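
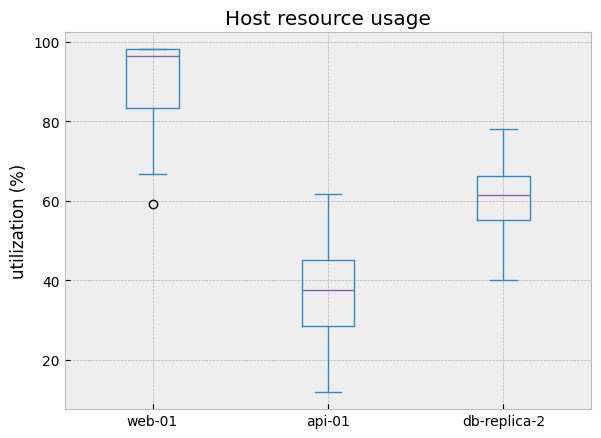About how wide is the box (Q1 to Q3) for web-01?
≈ 15

Q3 ≈ 100, Q1 ≈ 85; IQR ≈ 15.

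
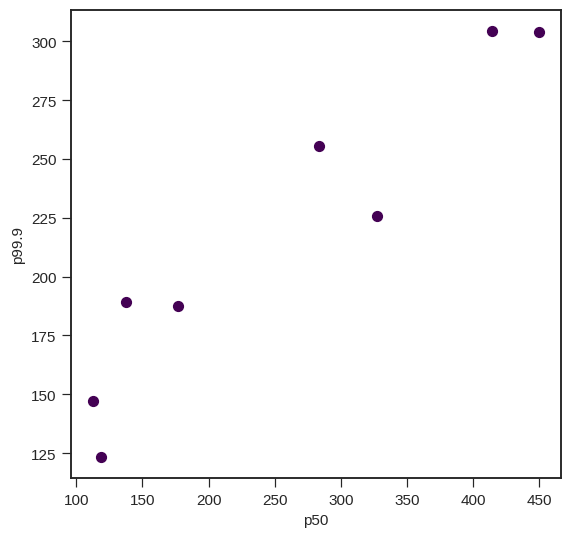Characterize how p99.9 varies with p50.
Points are positively correlated; strong (|r| ≈ 1.0).

positive, strong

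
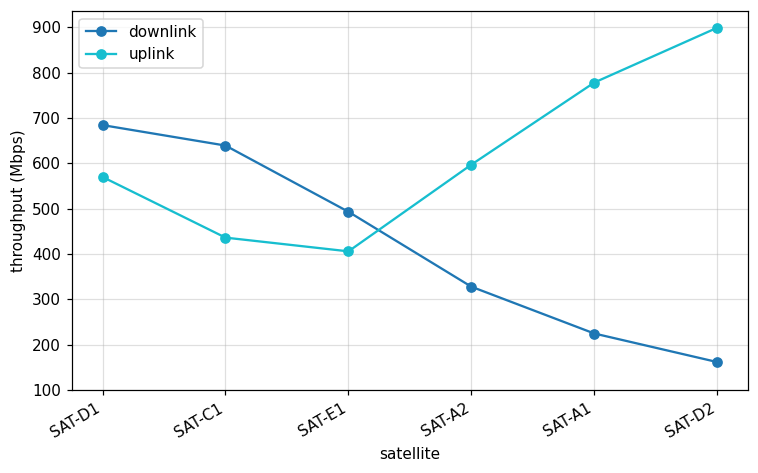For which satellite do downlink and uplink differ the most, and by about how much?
SAT-D2: downlink ≈ 200, uplink ≈ 900 → gap ≈ 700. Next-largest (SAT-A1) is only ≈ 600.

SAT-D2, ≈ 700 Mbps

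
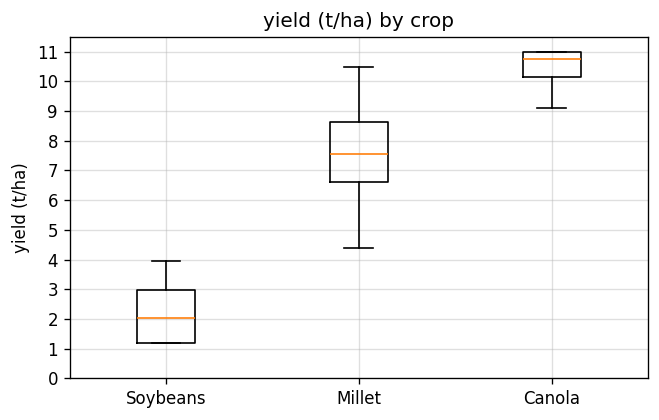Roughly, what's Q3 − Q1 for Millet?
Q3 ≈ 9, Q1 ≈ 7; IQR ≈ 2.

≈ 2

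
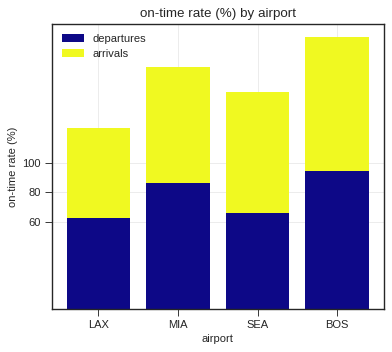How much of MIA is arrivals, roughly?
arrivals top ≈ 160, bottom ≈ 80; segment ≈ 80.

≈ 80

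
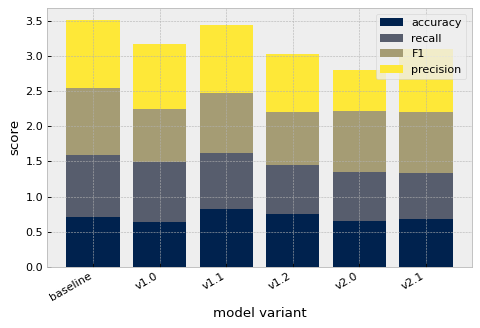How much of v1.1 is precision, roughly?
precision top ≈ 3.5, bottom ≈ 2.5; segment ≈ 1.0.

≈ 1.0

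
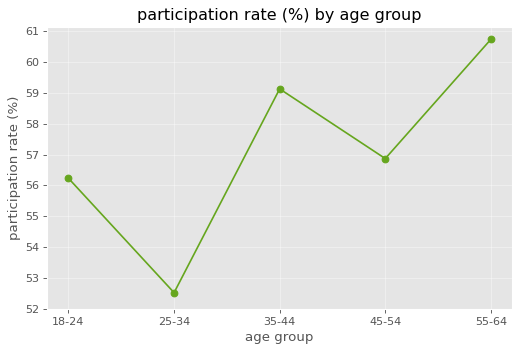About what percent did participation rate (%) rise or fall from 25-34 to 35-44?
25-34 ≈ 53, 35-44 ≈ 59; (59 − 53) / 53 ≈ +11.3%.

≈ +11.3%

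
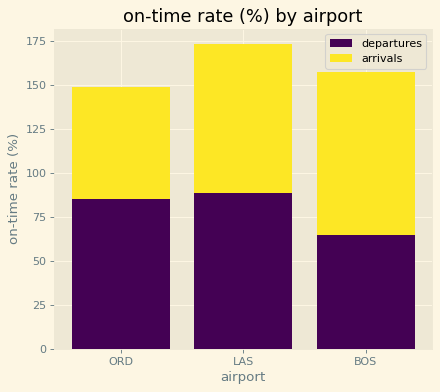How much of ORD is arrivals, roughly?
arrivals top ≈ 140, bottom ≈ 80; segment ≈ 60.

≈ 60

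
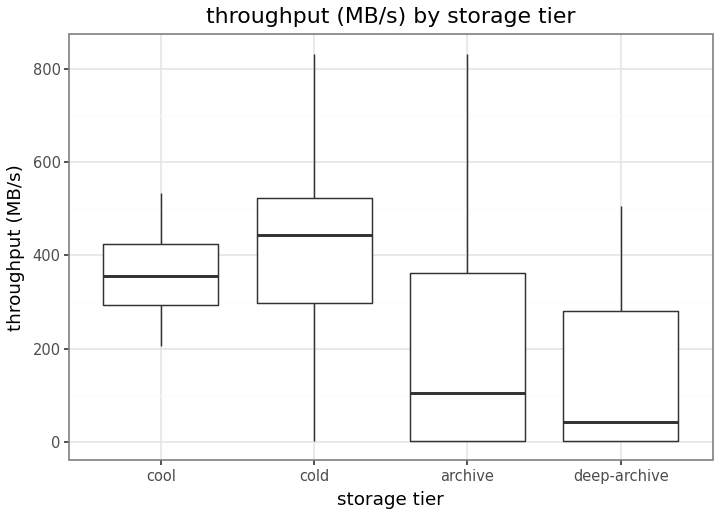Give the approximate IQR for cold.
Q3 ≈ 525, Q1 ≈ 300; IQR ≈ 225.

≈ 225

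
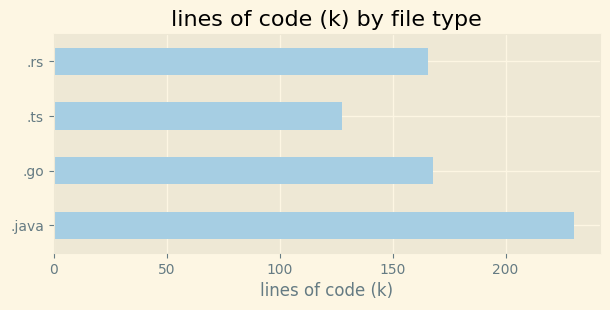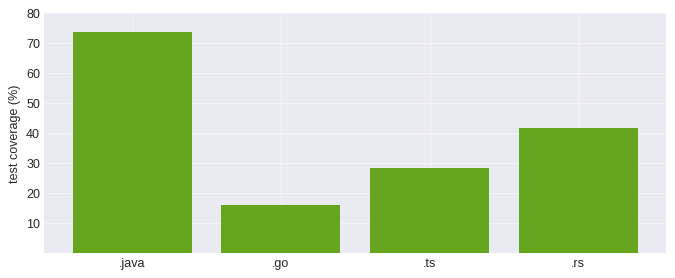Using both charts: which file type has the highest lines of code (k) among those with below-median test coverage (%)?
Chart 2 median test coverage (%) ≈ 30; below-median file types: .go, .ts. Among those, .go has the highest lines of code (k) (≈ 175).

.go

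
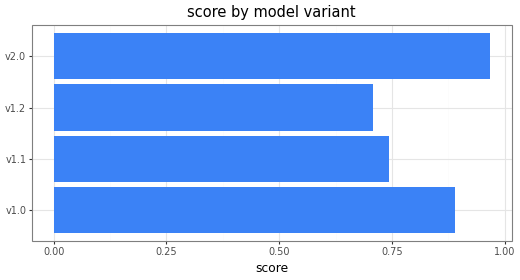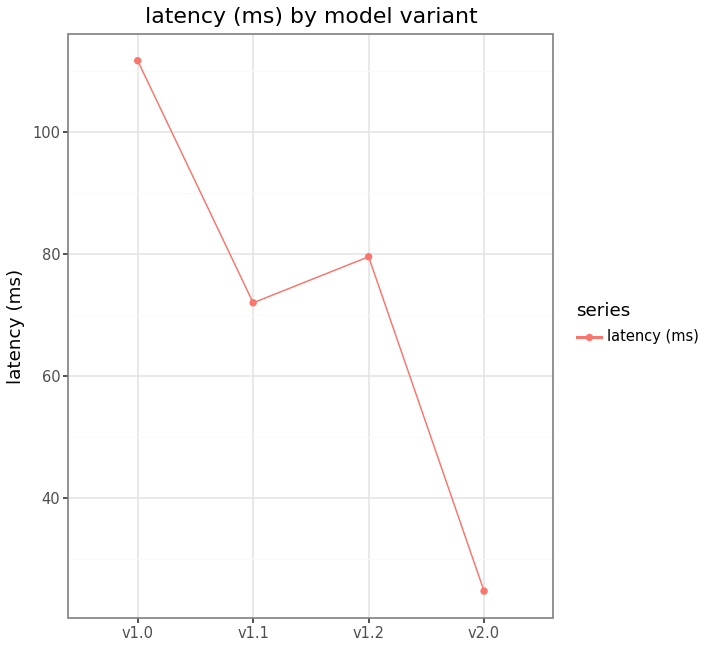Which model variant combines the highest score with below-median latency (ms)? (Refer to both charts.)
Chart 2 median latency (ms) ≈ 80; below-median model variants: v1.1, v2.0. Among those, v2.0 has the highest score (≈ 1).

v2.0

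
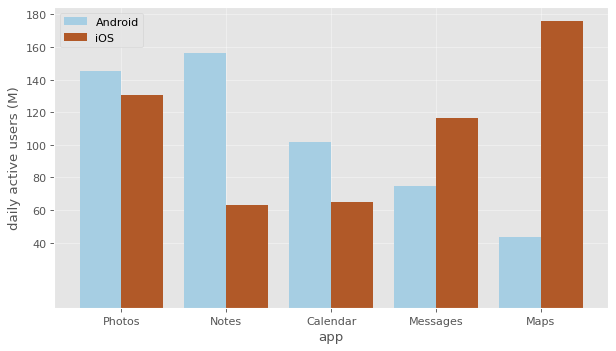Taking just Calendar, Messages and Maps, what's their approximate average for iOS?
≈ 120

(60 + 120 + 180) / 3 ≈ 120.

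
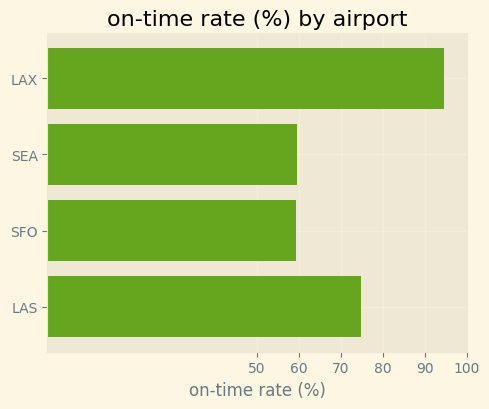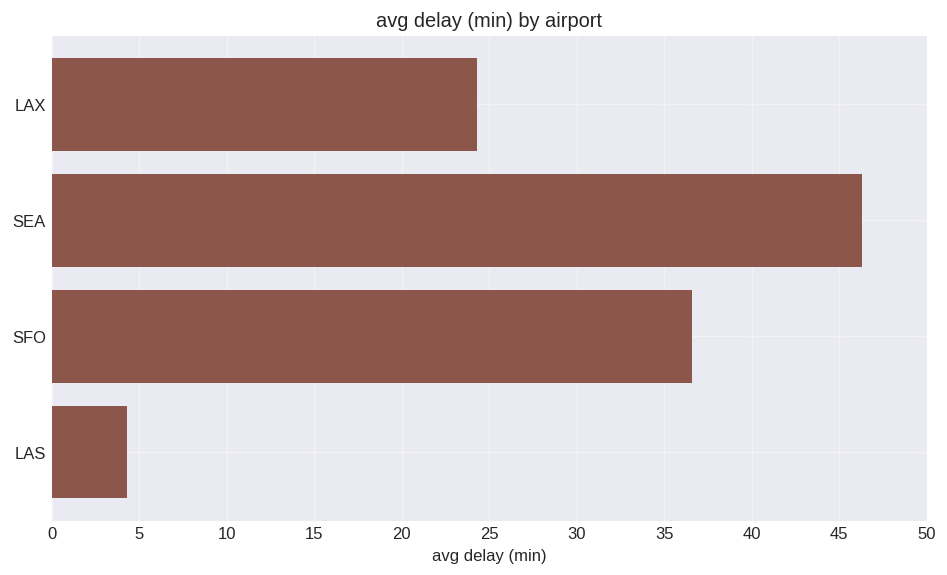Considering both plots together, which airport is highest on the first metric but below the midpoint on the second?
Chart 2 median avg delay (min) ≈ 30; below-median airports: LAX, LAS. Among those, LAX has the highest on-time rate (%) (≈ 90).

LAX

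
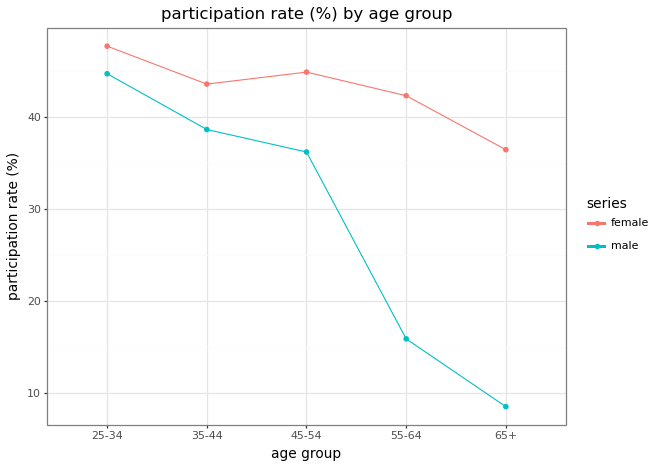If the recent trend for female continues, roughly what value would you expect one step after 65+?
Last three: 45, 40, 35 → slope ≈ -5/step → next ≈ 30.

≈ 30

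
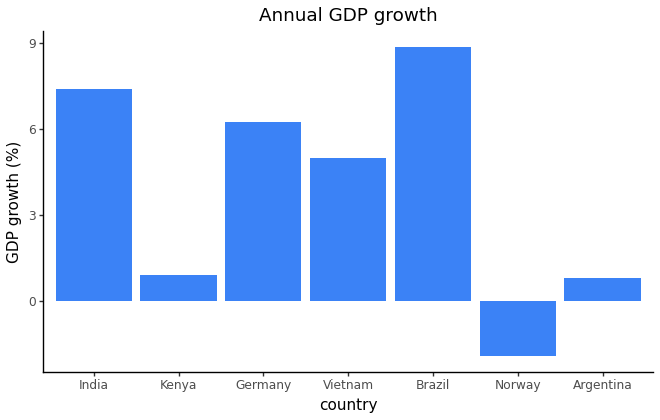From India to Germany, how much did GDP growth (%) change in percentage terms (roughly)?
India ≈ 7, Germany ≈ 6; (6 − 7) / 7 ≈ -14.3%.

≈ -14.3%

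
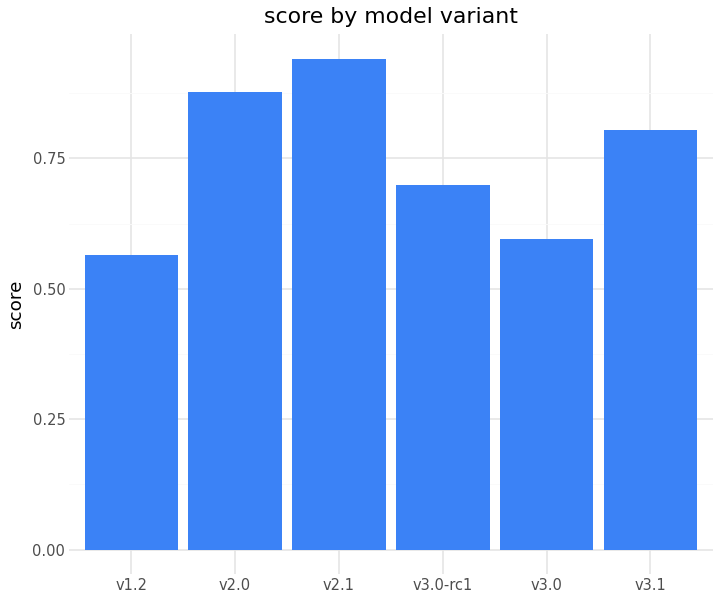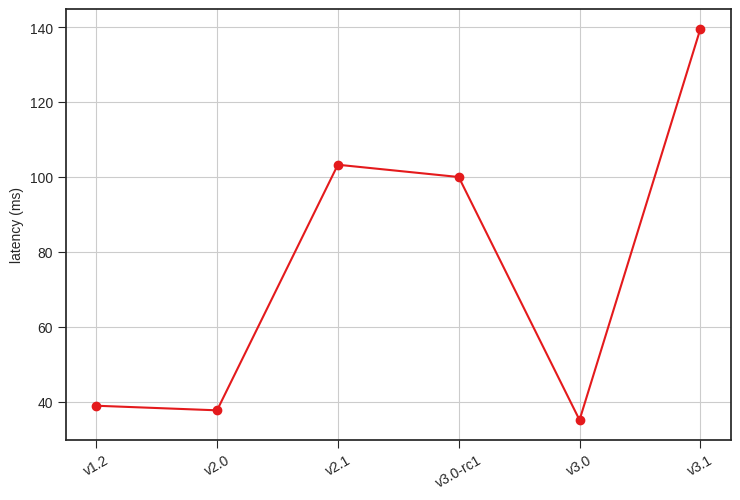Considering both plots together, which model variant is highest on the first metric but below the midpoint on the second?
Chart 2 median latency (ms) ≈ 60; below-median model variants: v1.2, v2.0, v3.0. Among those, v2.0 has the highest score (≈ 0.9).

v2.0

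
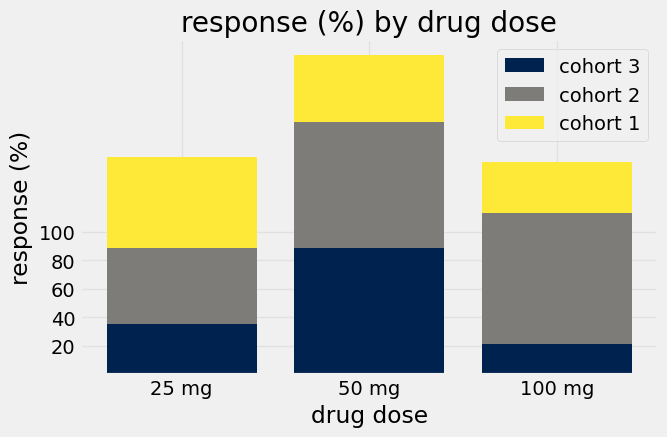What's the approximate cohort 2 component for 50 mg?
≈ 100

cohort 2 top ≈ 180, bottom ≈ 80; segment ≈ 100.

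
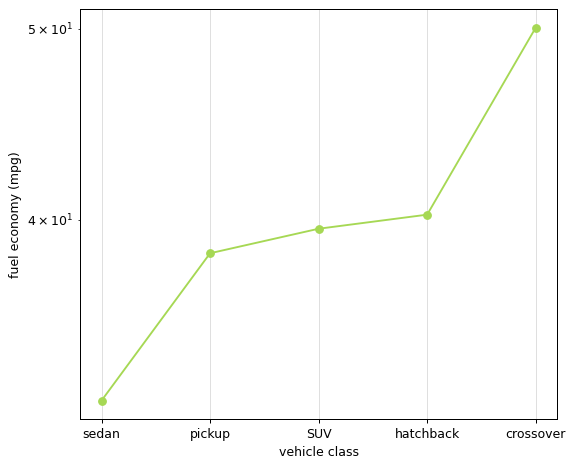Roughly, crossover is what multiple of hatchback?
crossover ≈ 50, hatchback ≈ 40; 50/40 ≈ 1.25.

≈ 1.25×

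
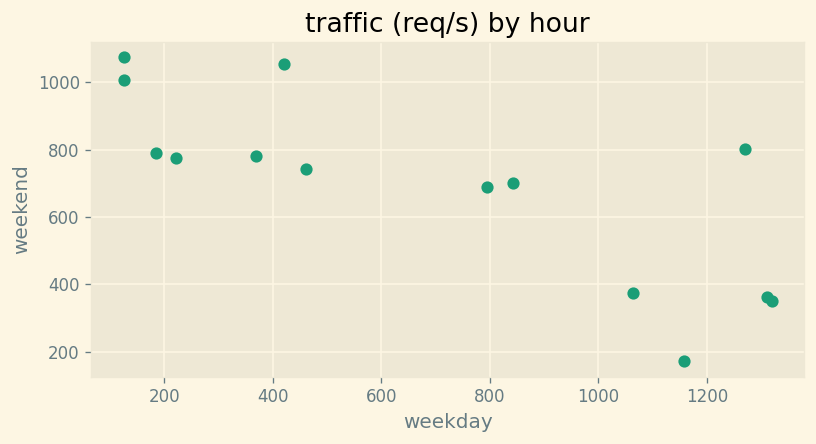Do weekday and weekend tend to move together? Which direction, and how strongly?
negative, strong

Points are negatively correlated; strong (|r| ≈ 0.8).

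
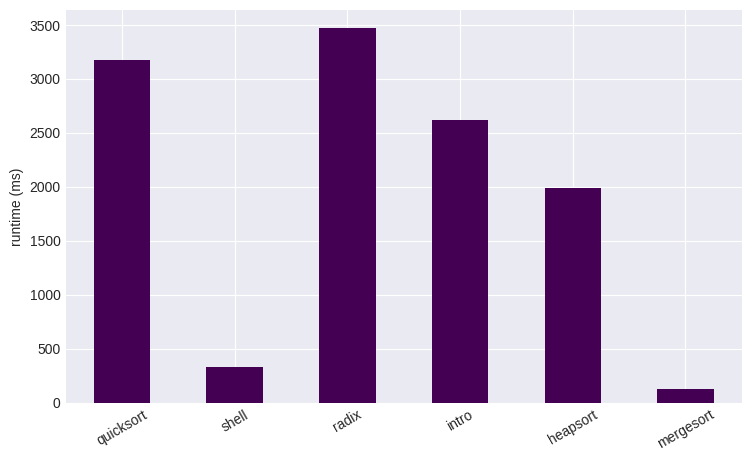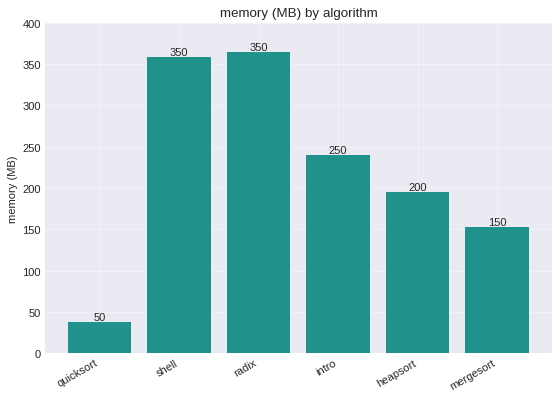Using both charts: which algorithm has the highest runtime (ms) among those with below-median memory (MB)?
quicksort

Chart 2 median memory (MB) ≈ 200; below-median algorithms: quicksort, heapsort, mergesort. Among those, quicksort has the highest runtime (ms) (≈ 3000).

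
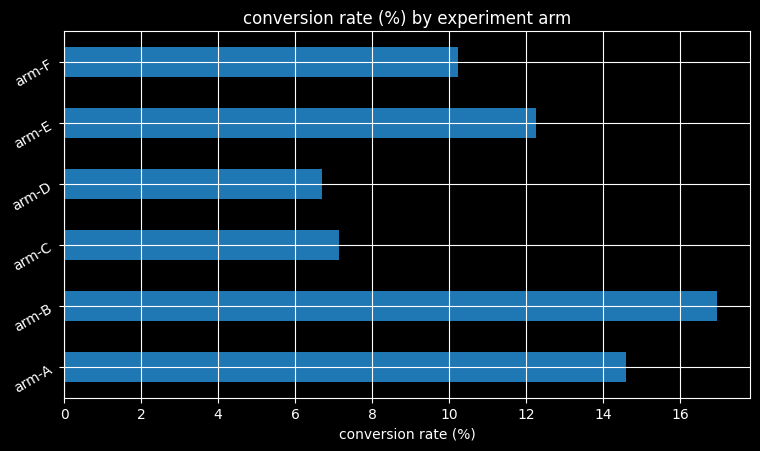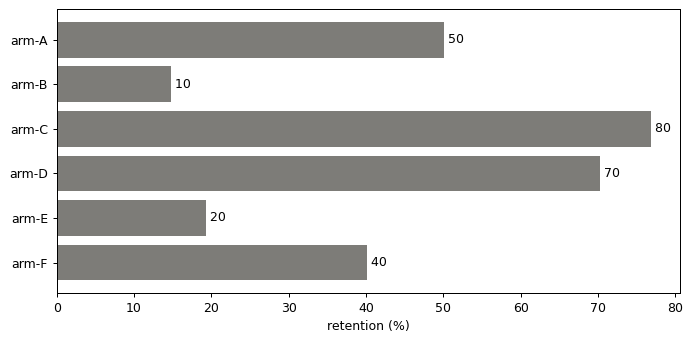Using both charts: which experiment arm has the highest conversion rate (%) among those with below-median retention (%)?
Chart 2 median retention (%) ≈ 50; below-median experiment arms: arm-B, arm-E, arm-F. Among those, arm-B has the highest conversion rate (%) (≈ 16).

arm-B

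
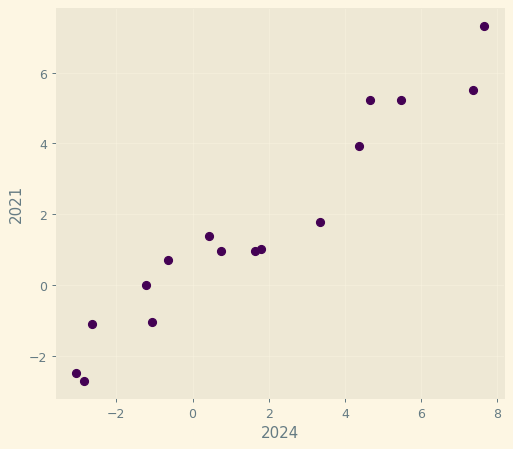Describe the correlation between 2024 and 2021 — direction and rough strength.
positive, strong

Points are positively correlated; strong (|r| ≈ 1.0).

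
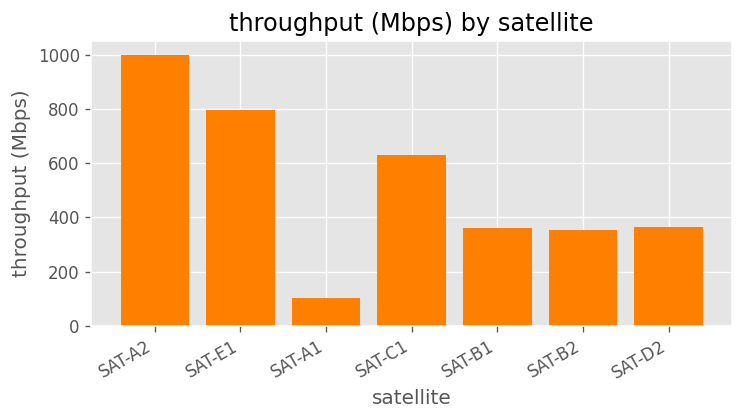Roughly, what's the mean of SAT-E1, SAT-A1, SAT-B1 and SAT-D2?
≈ 425

(800 + 100 + 400 + 400) / 4 ≈ 425.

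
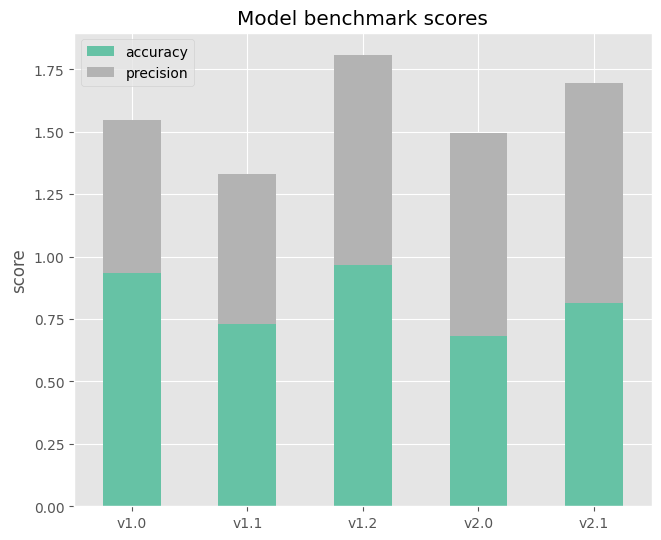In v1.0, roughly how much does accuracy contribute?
accuracy top ≈ 1.0, bottom ≈ 0.0; segment ≈ 1.0.

≈ 1.0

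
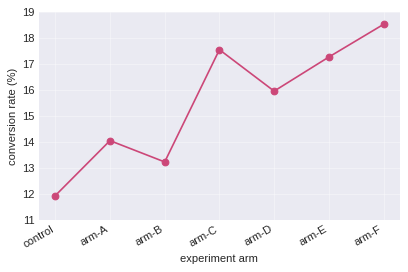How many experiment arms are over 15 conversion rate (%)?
4

Above 15: arm-C, arm-D, arm-E, arm-F.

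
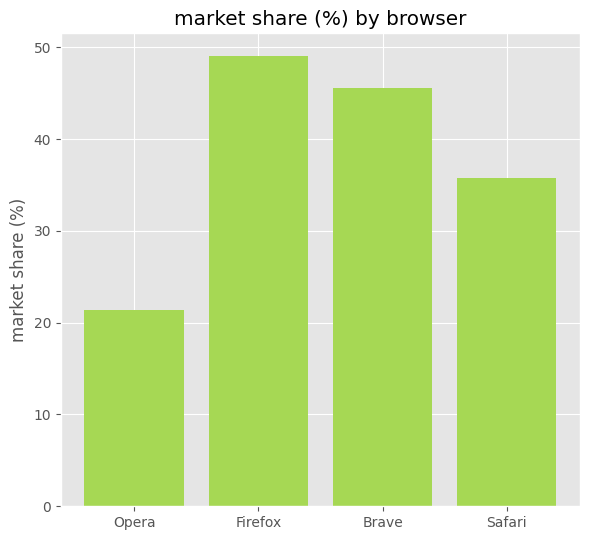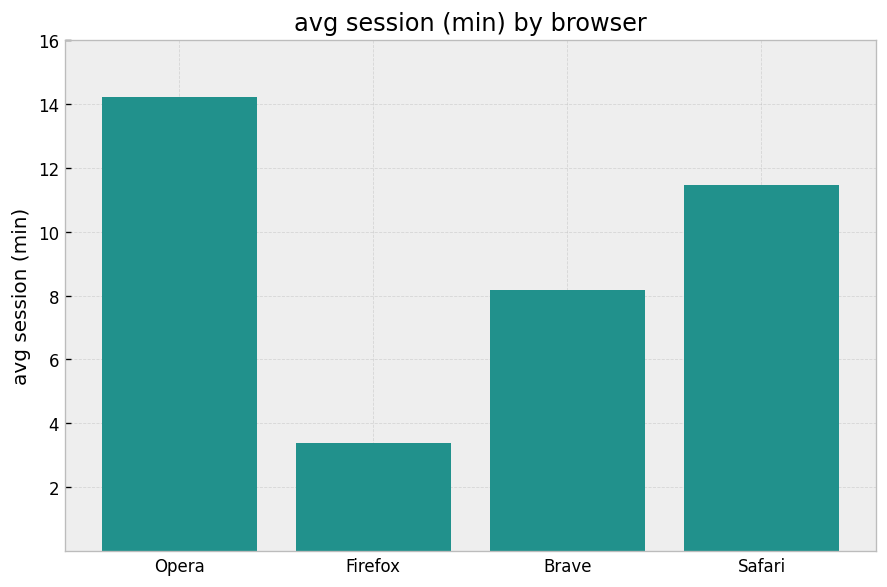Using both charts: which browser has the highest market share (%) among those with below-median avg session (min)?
Firefox

Chart 2 median avg session (min) ≈ 10; below-median browsers: Firefox, Brave. Among those, Firefox has the highest market share (%) (≈ 50).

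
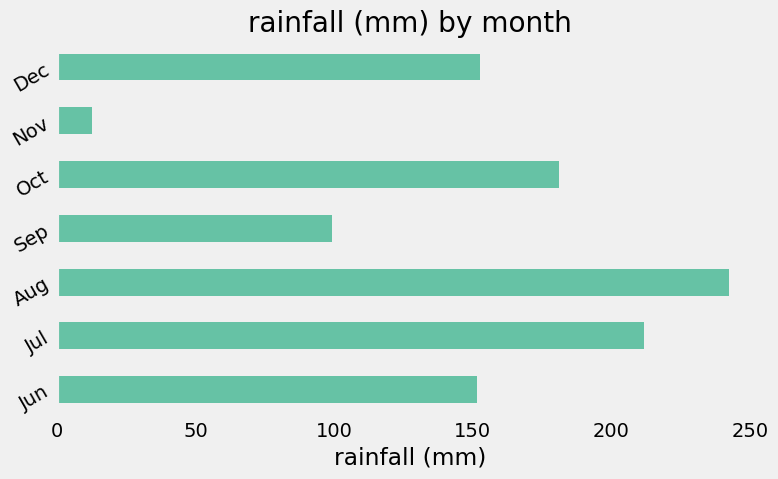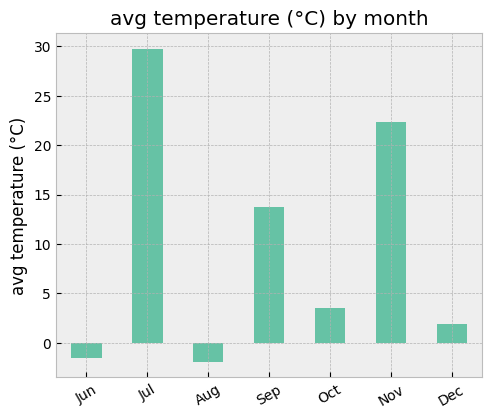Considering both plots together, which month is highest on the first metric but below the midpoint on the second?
Chart 2 median avg temperature (°C) ≈ 5; below-median months: Jun, Aug, Dec. Among those, Aug has the highest rainfall (mm) (≈ 250).

Aug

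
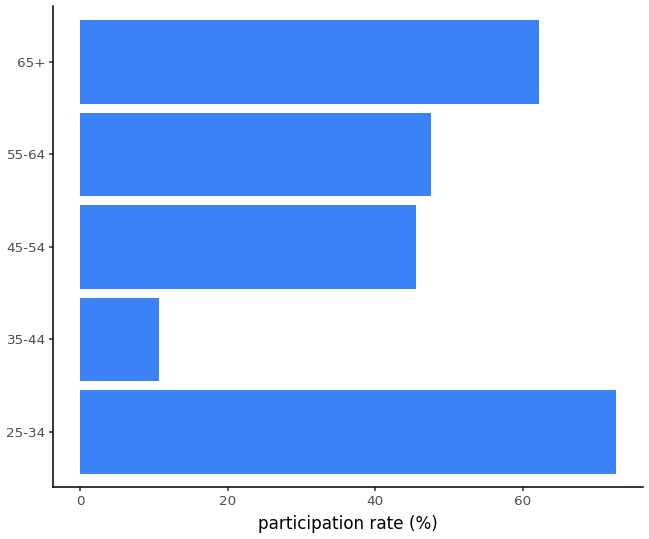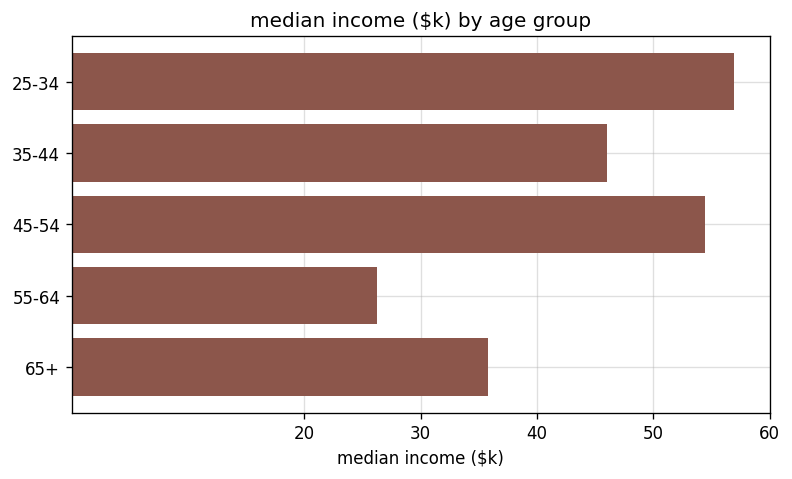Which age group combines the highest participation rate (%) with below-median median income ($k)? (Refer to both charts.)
Chart 2 median median income ($k) ≈ 50; below-median age groups: 55-64, 65+. Among those, 65+ has the highest participation rate (%) (≈ 60).

65+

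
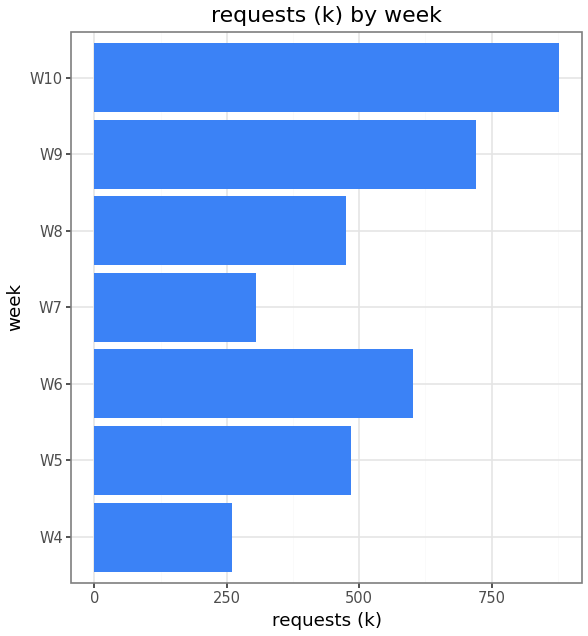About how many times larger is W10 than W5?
≈ 1.8×

W10 ≈ 900, W5 ≈ 500; 900/500 ≈ 1.8.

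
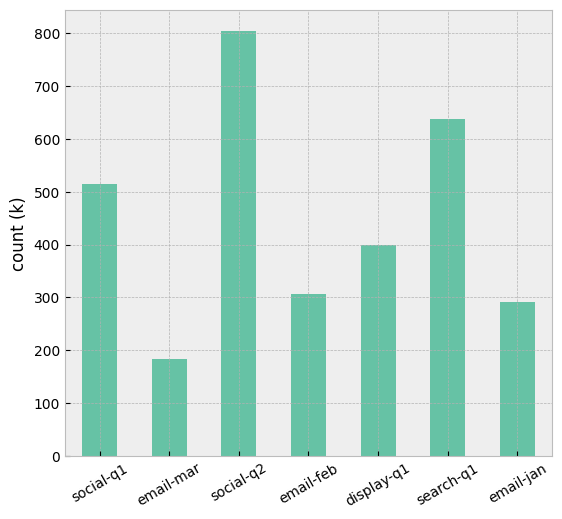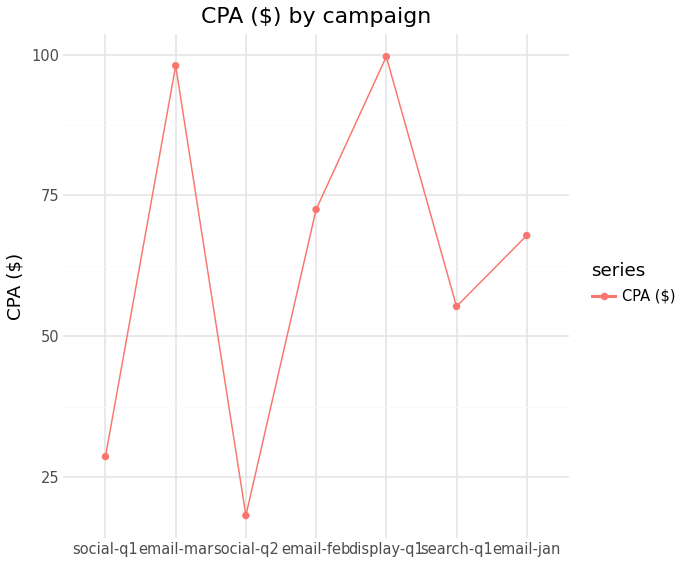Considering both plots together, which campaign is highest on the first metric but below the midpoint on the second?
Chart 2 median CPA ($) ≈ 70; below-median campaigns: social-q1, social-q2, search-q1. Among those, social-q2 has the highest count (k) (≈ 800).

social-q2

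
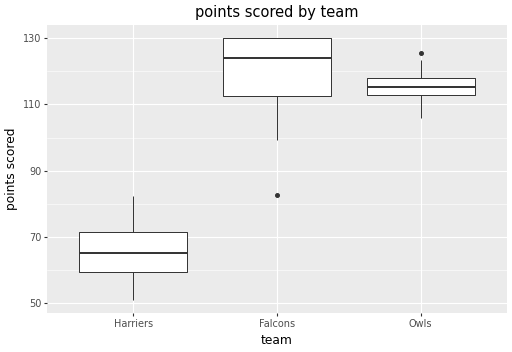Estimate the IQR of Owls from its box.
≈ 5

Q3 ≈ 120, Q1 ≈ 115; IQR ≈ 5.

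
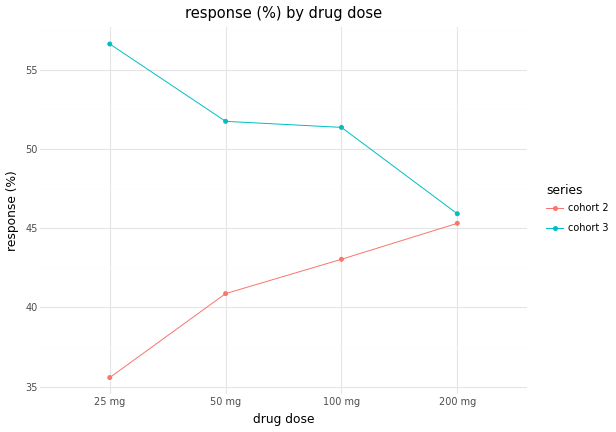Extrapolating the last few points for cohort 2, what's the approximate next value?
≈ 49

Last three: 40, 44, 46 → slope ≈ 3/step → next ≈ 49.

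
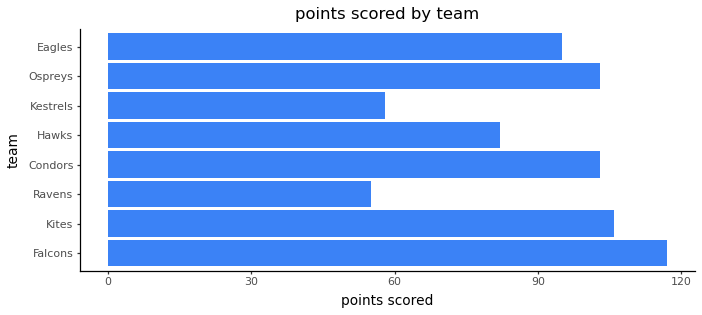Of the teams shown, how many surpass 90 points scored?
Above 90: Falcons, Kites, Condors, Ospreys, Eagles.

5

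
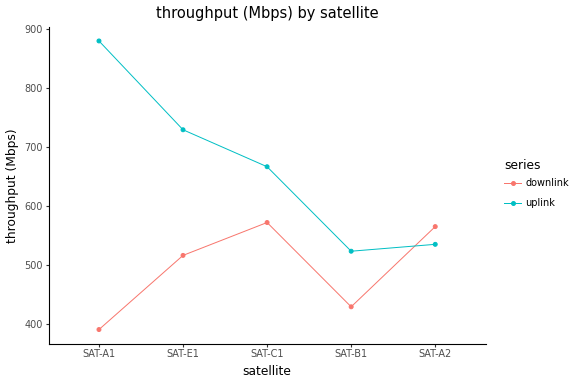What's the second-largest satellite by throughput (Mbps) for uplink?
Top 3 for uplink: SAT-A1 ≈ 900, SAT-E1 ≈ 750, SAT-C1 ≈ 650.

SAT-E1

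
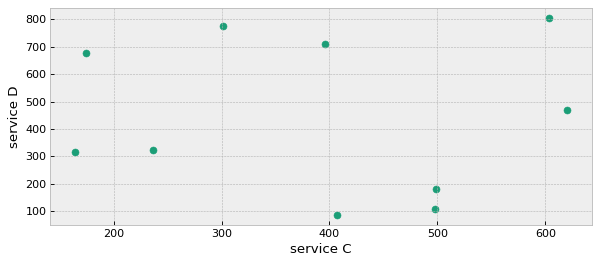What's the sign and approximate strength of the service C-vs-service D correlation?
no clear correlation

Points are roughly uncorrelated; weak (|r| ≈ 0.0).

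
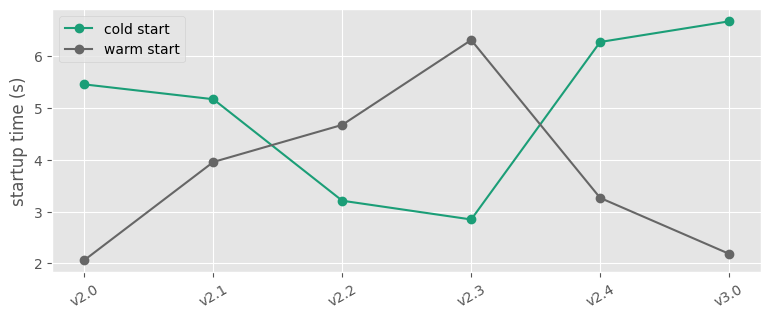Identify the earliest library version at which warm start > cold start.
v2.1: warm start ≈ 4.0 vs cold start ≈ 5.0 (not yet); v2.2: warm start ≈ 4.5 vs cold start ≈ 3.0 (first crossover).

v2.2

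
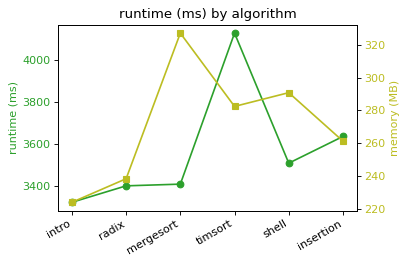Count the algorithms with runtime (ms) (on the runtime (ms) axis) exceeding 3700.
1

Above 3700: timsort.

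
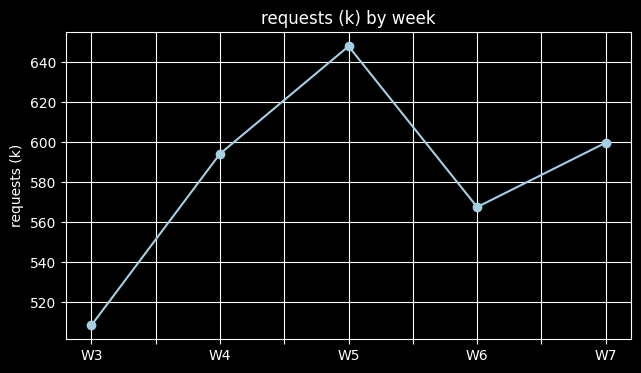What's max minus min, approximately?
≈ 140

Max W5 ≈ 640, min W3 ≈ 500; range ≈ 140.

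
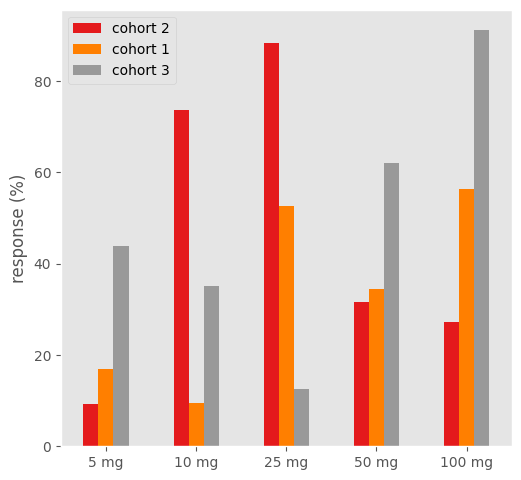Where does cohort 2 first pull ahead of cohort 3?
10 mg

5 mg: cohort 2 ≈ 10 vs cohort 3 ≈ 40 (not yet); 10 mg: cohort 2 ≈ 70 vs cohort 3 ≈ 40 (first crossover).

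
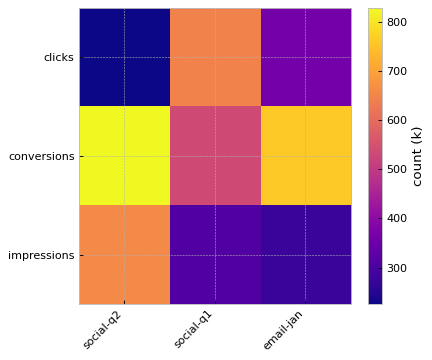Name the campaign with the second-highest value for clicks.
Top 3 for clicks: social-q1 ≈ 600, email-jan ≈ 400, social-q2 ≈ 200.

email-jan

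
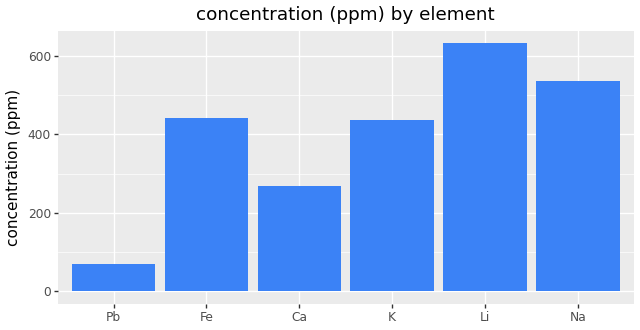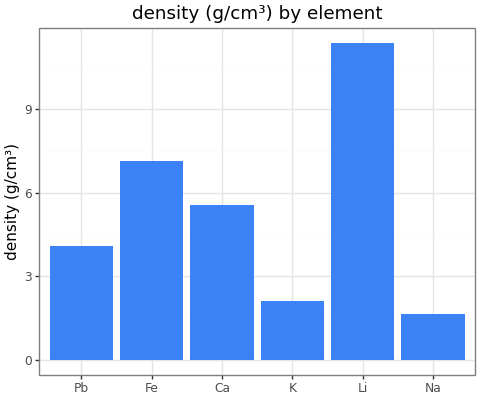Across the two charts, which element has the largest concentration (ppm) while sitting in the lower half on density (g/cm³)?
Na

Chart 2 median density (g/cm³) ≈ 4; below-median elements: Pb, K, Na. Among those, Na has the highest concentration (ppm) (≈ 500).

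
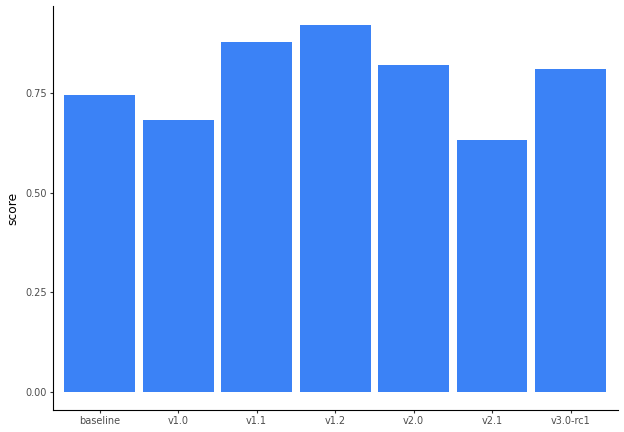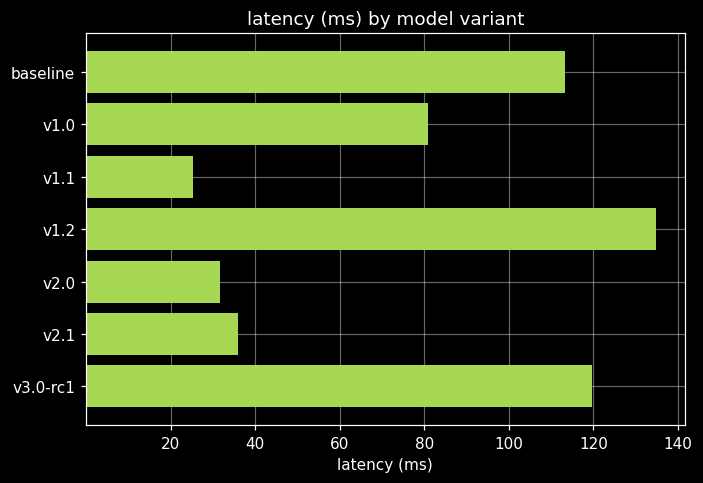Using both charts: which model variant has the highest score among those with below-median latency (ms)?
Chart 2 median latency (ms) ≈ 80; below-median model variants: v1.1, v2.0, v2.1. Among those, v1.1 has the highest score (≈ 0.9).

v1.1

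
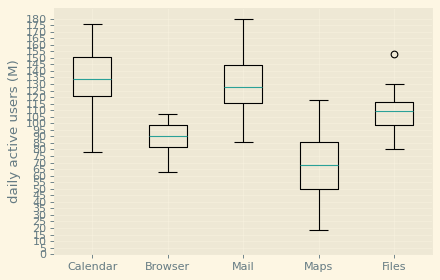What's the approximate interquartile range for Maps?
Q3 ≈ 85, Q1 ≈ 50; IQR ≈ 35.

≈ 35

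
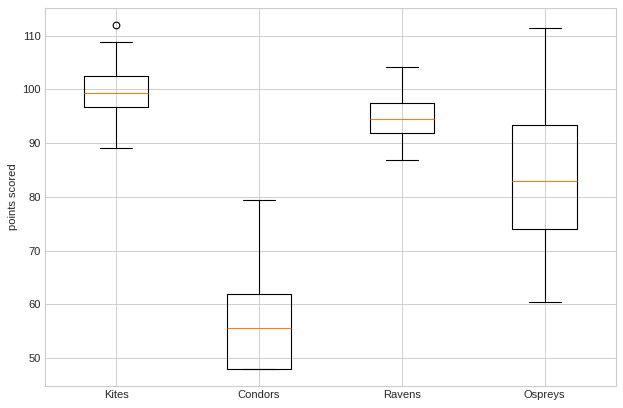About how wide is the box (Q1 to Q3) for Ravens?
Q3 ≈ 95, Q1 ≈ 90; IQR ≈ 5.

≈ 5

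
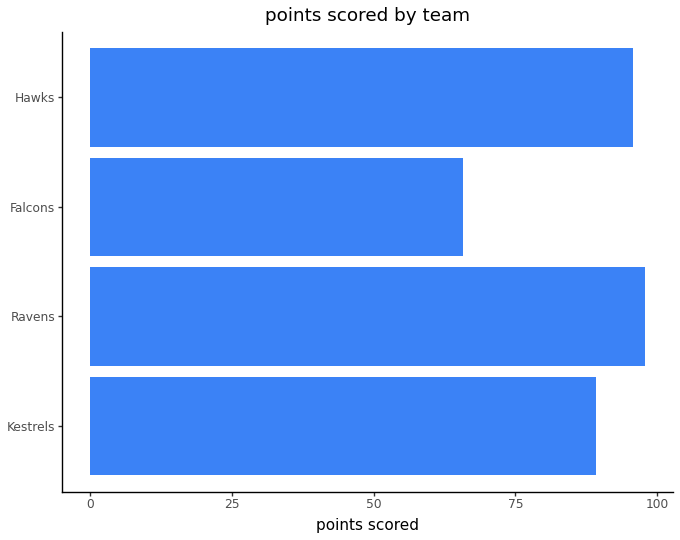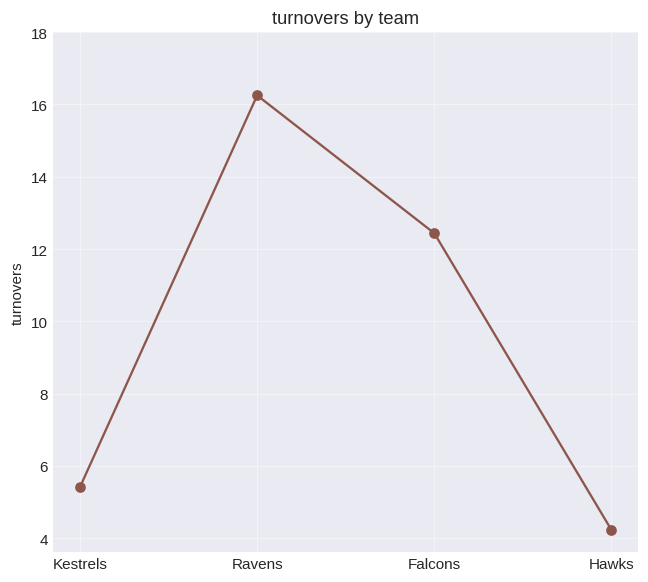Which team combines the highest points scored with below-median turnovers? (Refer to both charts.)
Chart 2 median turnovers ≈ 8; below-median teams: Kestrels, Hawks. Among those, Hawks has the highest points scored (≈ 100).

Hawks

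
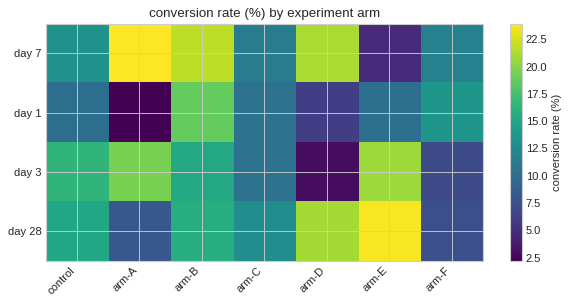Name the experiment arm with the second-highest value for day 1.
Top 3 for day 1: arm-B ≈ 18, arm-F ≈ 14, arm-C ≈ 10.

arm-F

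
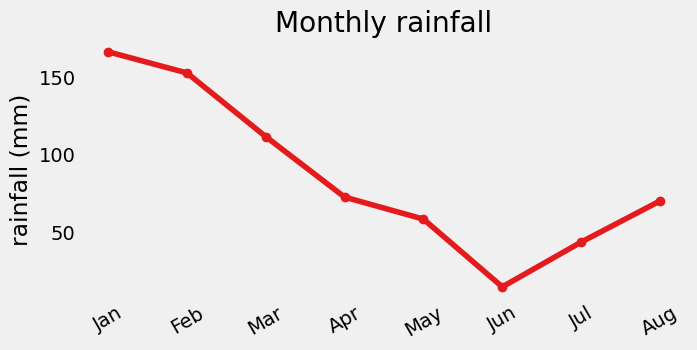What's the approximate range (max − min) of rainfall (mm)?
Max Jan ≈ 160, min Jun ≈ 20; range ≈ 140.

≈ 140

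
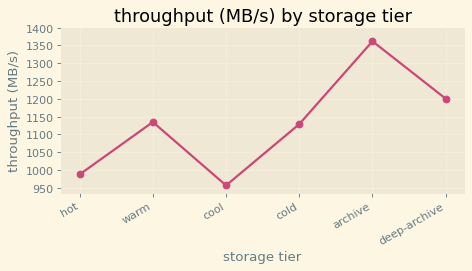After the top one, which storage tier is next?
deep-archive

Top 3: archive ≈ 1350, deep-archive ≈ 1200, warm ≈ 1150.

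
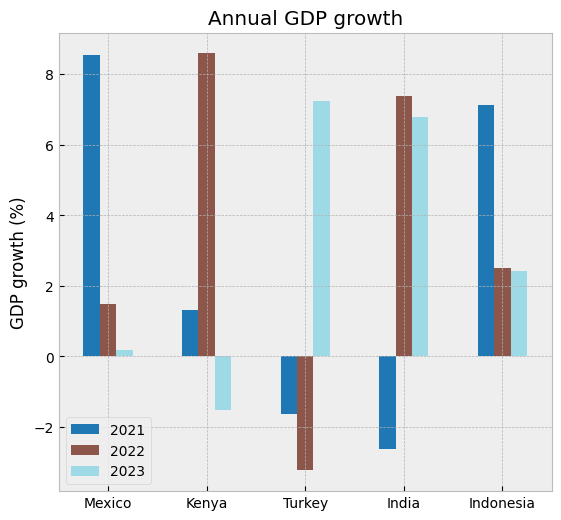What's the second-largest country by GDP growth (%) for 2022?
Top 3 for 2022: Kenya ≈ 9, India ≈ 7, Indonesia ≈ 2.

India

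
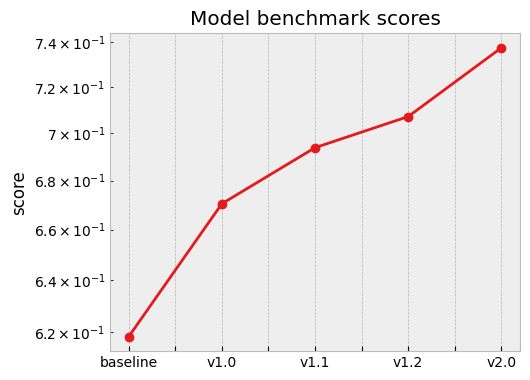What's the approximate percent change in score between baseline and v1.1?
≈ +11.3%

baseline ≈ 0.62, v1.1 ≈ 0.69; (0.69 − 0.62) / 0.62 ≈ +11.3%.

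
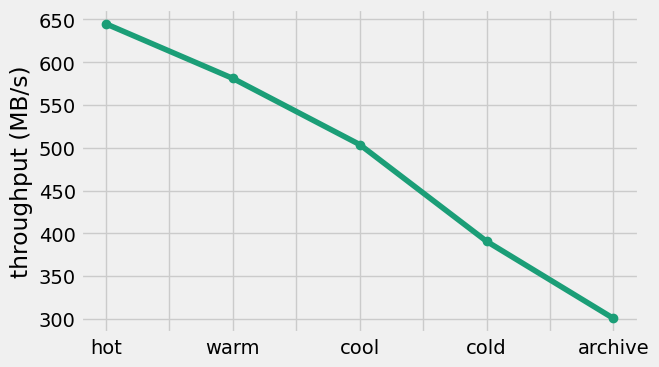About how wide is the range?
≈ 350

Max hot ≈ 650, min archive ≈ 300; range ≈ 350.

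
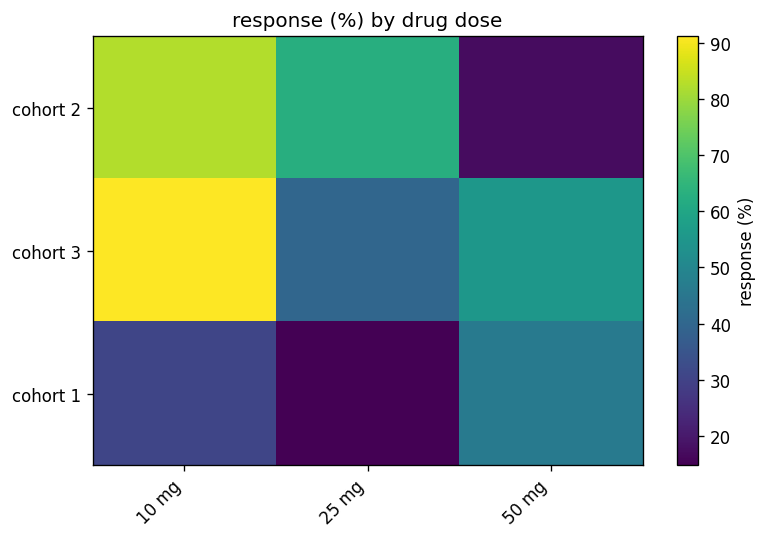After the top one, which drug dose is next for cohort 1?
10 mg

Top 3 for cohort 1: 50 mg ≈ 50, 10 mg ≈ 30, 25 mg ≈ 10.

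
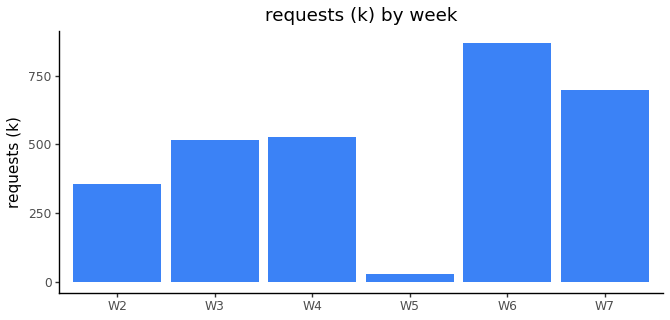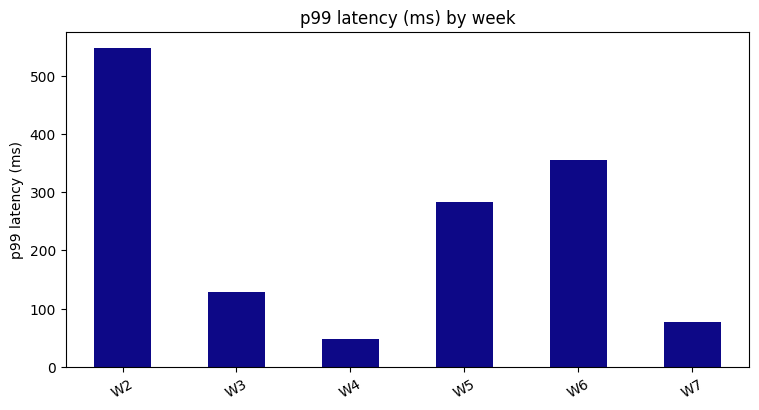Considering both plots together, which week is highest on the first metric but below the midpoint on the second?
W7

Chart 2 median p99 latency (ms) ≈ 200; below-median weeks: W3, W4, W7. Among those, W7 has the highest requests (k) (≈ 700).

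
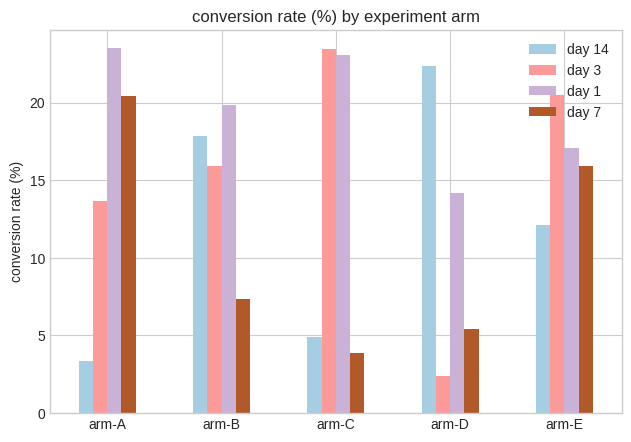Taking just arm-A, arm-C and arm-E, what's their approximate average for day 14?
≈ 7

(4 + 4 + 12) / 3 ≈ 7.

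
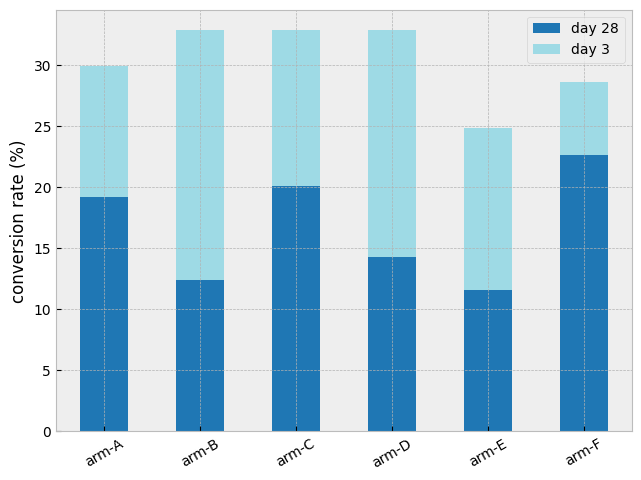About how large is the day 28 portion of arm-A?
day 28 top ≈ 20, bottom ≈ 0; segment ≈ 20.

≈ 20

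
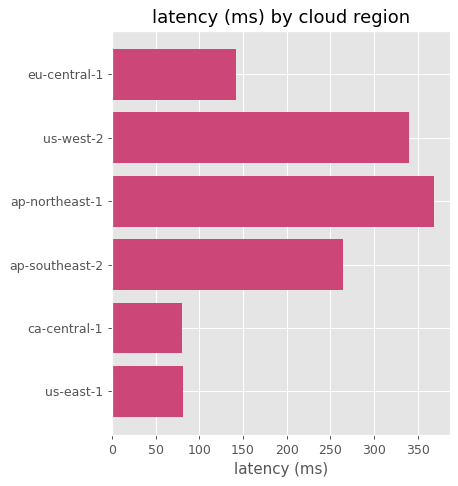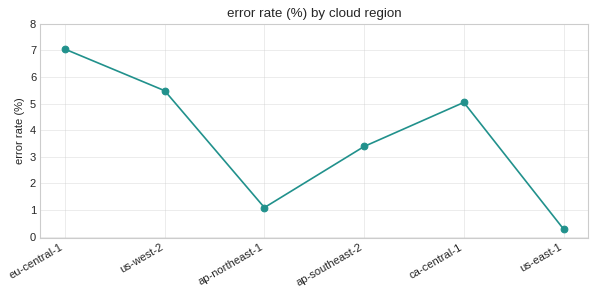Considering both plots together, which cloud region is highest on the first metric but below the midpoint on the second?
Chart 2 median error rate (%) ≈ 4; below-median cloud regions: ap-northeast-1, ap-southeast-2, us-east-1. Among those, ap-northeast-1 has the highest latency (ms) (≈ 350).

ap-northeast-1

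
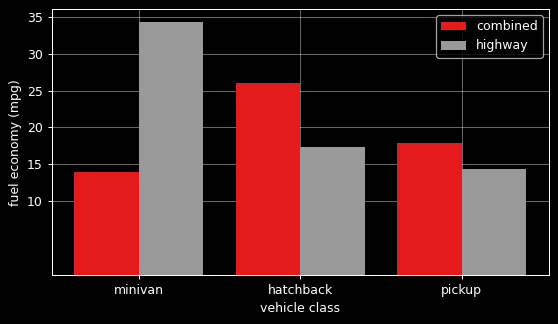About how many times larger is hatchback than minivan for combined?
≈ 1.67×

hatchback ≈ 25, minivan ≈ 15; 25/15 ≈ 1.67.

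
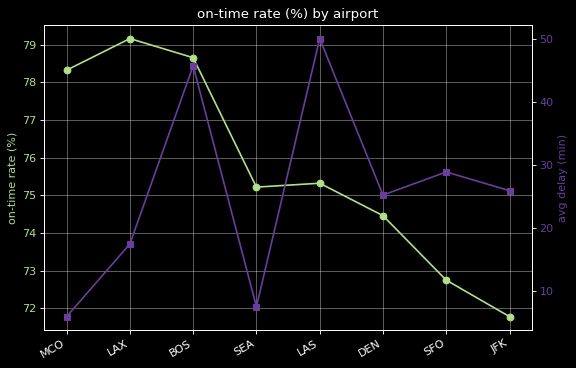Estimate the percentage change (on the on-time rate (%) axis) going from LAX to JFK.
LAX ≈ 79, JFK ≈ 72; (72 − 79) / 79 ≈ -8.9%.

≈ -8.9%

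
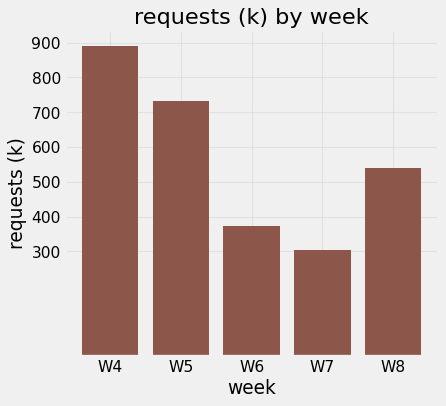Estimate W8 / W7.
≈ 1.67×

W8 ≈ 500, W7 ≈ 300; 500/300 ≈ 1.67.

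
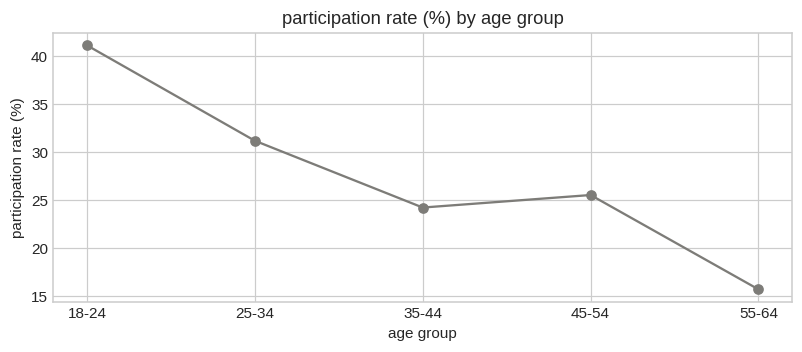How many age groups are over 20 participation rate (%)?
4

Above 20: 18-24, 25-34, 35-44, 45-54.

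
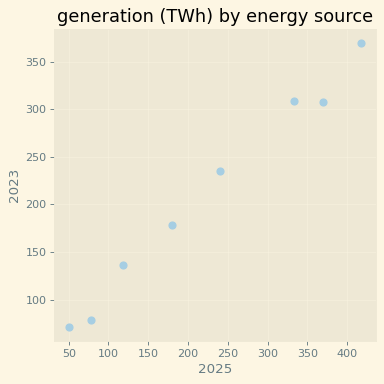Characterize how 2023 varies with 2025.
positive, strong

Points are positively correlated; strong (|r| ≈ 1.0).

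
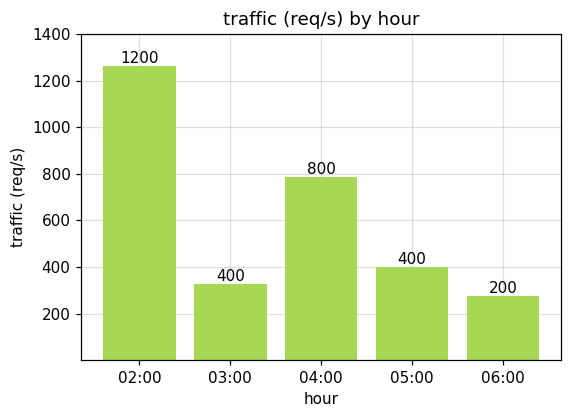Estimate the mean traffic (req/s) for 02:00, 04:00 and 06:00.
≈ 733

(1200 + 800 + 200) / 3 ≈ 733.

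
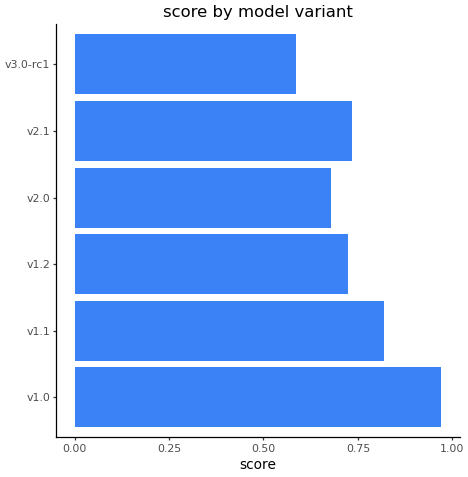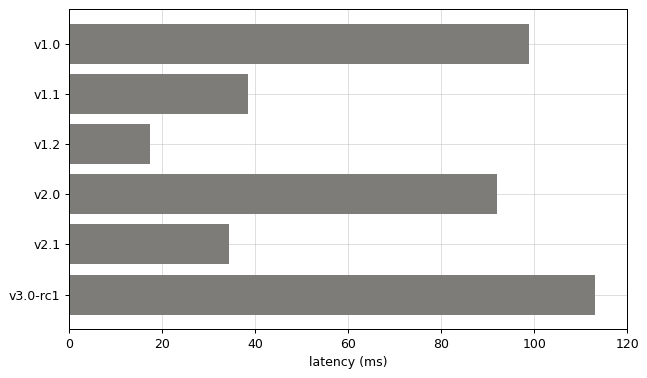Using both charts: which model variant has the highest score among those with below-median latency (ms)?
Chart 2 median latency (ms) ≈ 60; below-median model variants: v1.1, v1.2, v2.1. Among those, v1.1 has the highest score (≈ 0.8).

v1.1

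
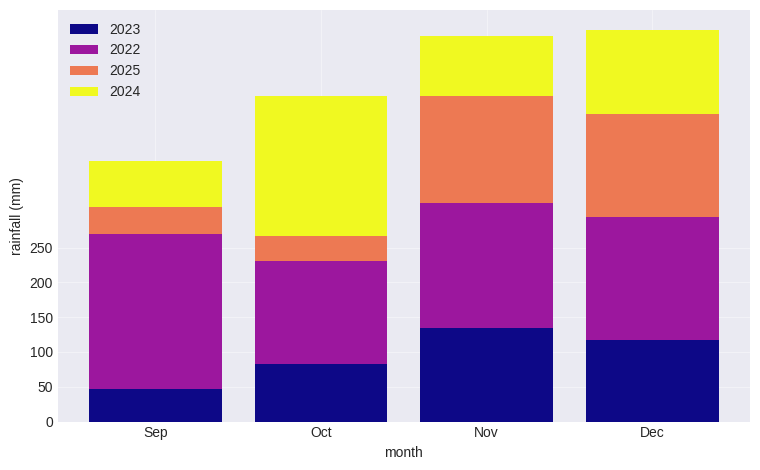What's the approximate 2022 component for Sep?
2022 top ≈ 250, bottom ≈ 50; segment ≈ 200.

≈ 200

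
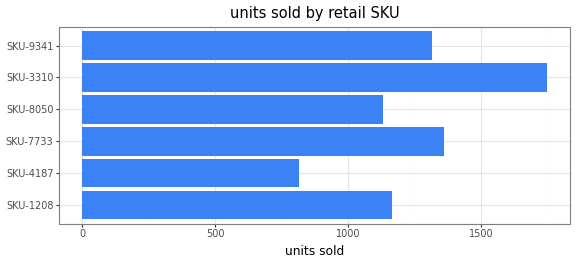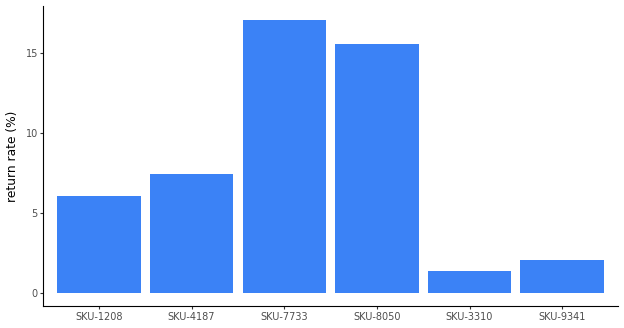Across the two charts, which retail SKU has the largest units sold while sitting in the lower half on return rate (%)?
SKU-3310

Chart 2 median return rate (%) ≈ 6; below-median retail SKUs: SKU-1208, SKU-3310, SKU-9341. Among those, SKU-3310 has the highest units sold (≈ 1800).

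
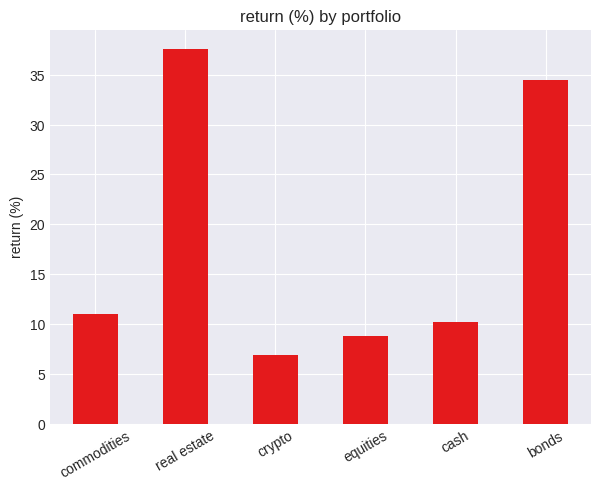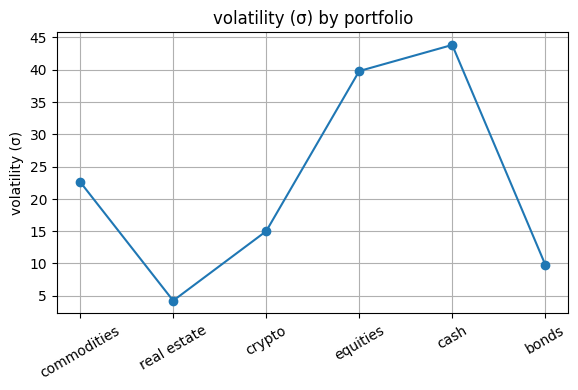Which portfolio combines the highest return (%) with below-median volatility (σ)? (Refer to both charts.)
Chart 2 median volatility (σ) ≈ 20; below-median portfolios: real estate, crypto, bonds. Among those, real estate has the highest return (%) (≈ 40).

real estate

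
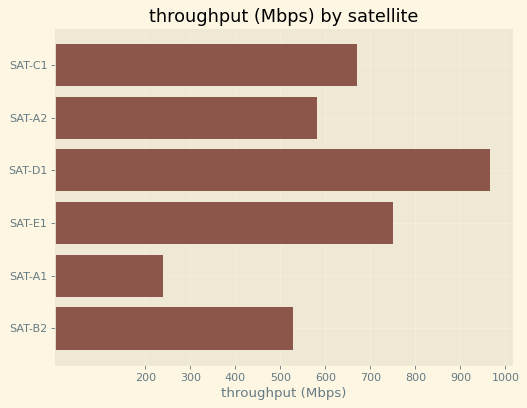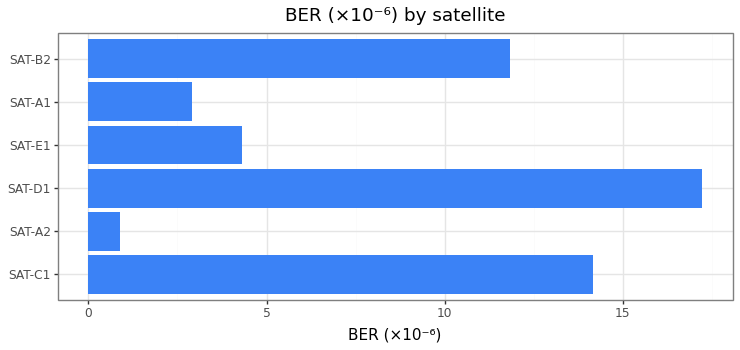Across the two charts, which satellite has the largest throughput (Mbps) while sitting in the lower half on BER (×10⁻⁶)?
Chart 2 median BER (×10⁻⁶) ≈ 8; below-median satellites: SAT-A2, SAT-E1, SAT-A1. Among those, SAT-E1 has the highest throughput (Mbps) (≈ 800).

SAT-E1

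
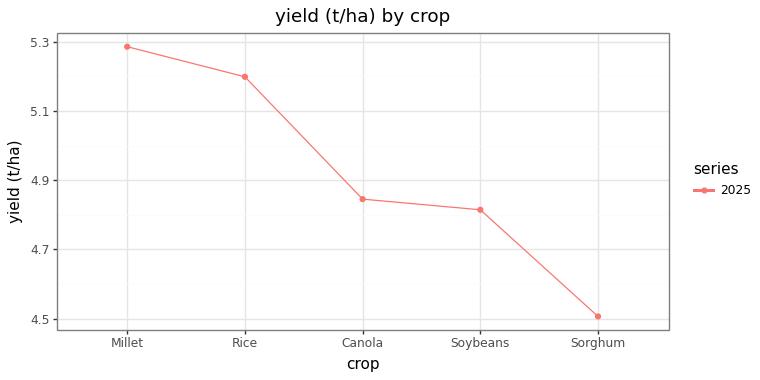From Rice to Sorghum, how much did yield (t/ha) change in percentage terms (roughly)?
≈ -13.5%

Rice ≈ 5.2, Sorghum ≈ 4.5; (4.5 − 5.2) / 5.2 ≈ -13.5%.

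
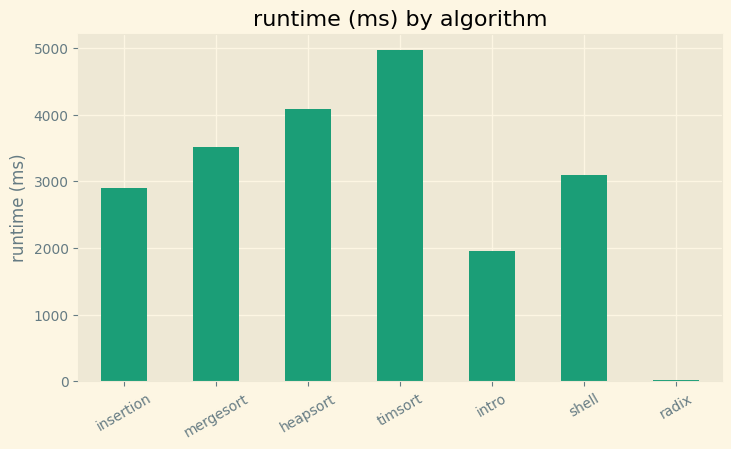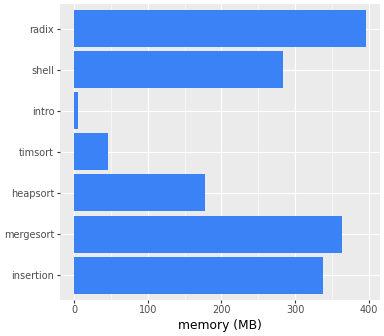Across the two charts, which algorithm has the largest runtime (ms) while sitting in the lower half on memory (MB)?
Chart 2 median memory (MB) ≈ 300; below-median algorithms: heapsort, timsort, intro. Among those, timsort has the highest runtime (ms) (≈ 5000).

timsort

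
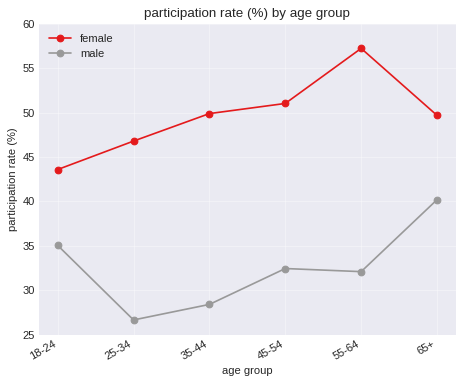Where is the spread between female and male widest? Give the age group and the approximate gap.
55-64: female ≈ 55, male ≈ 30 → gap ≈ 25. Next-largest (35-44) is only ≈ 20.

55-64, ≈ 25 %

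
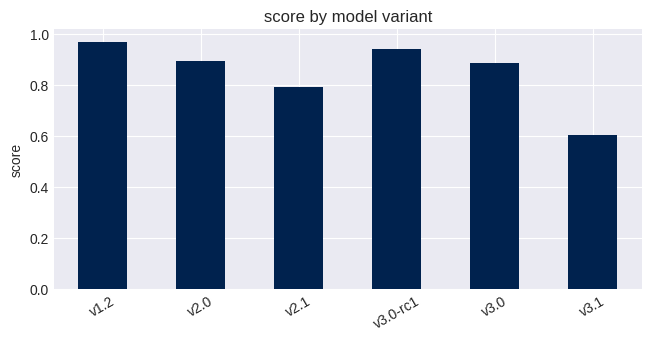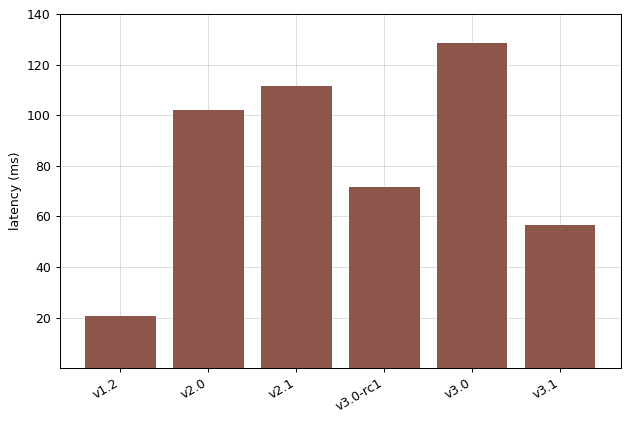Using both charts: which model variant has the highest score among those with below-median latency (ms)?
v1.2

Chart 2 median latency (ms) ≈ 80; below-median model variants: v1.2, v3.0-rc1, v3.1. Among those, v1.2 has the highest score (≈ 1).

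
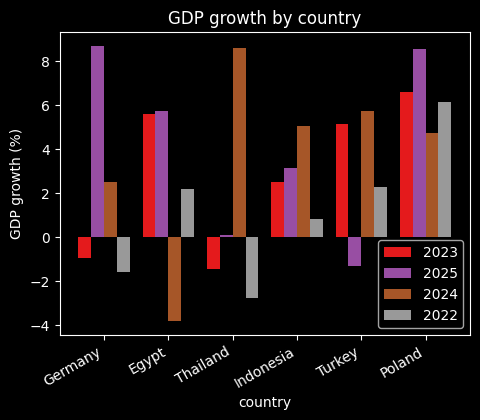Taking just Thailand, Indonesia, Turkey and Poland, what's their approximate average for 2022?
≈ 2

(-2 + 0 + 2 + 6) / 4 ≈ 2.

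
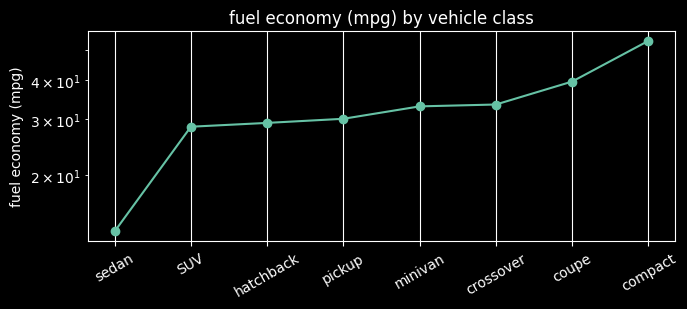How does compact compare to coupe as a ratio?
compact ≈ 55, coupe ≈ 40; 55/40 ≈ 1.38.

≈ 1.38×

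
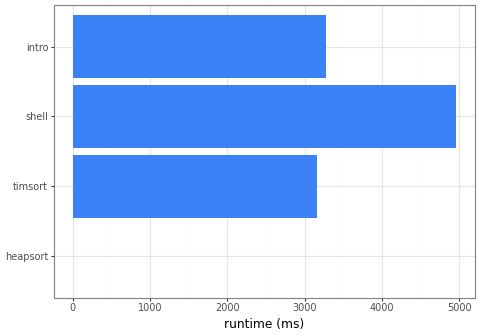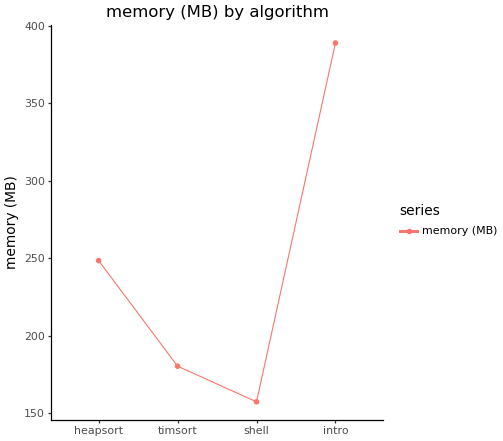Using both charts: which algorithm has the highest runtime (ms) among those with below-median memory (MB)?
Chart 2 median memory (MB) ≈ 200; below-median algorithms: timsort, shell. Among those, shell has the highest runtime (ms) (≈ 5000).

shell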